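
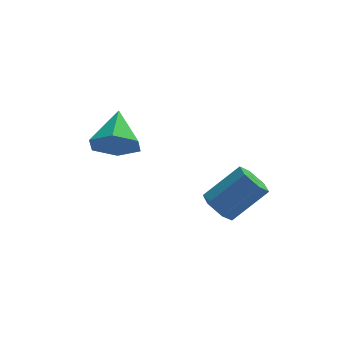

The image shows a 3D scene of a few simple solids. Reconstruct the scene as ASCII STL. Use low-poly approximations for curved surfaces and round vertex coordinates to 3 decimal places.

solid 
facet normal -0.737 -0.127 -0.663
outer loop
vertex 0.741 -2.212 -4.045
vertex 0.317 -2.528 -3.513
vertex 0.289 -1.787 -3.624
endloop
endfacet
facet normal 0.304 0.814 -0.495
outer loop
vertex 0.741 -2.212 -4.045
vertex 0.289 -1.787 -3.624
vertex 2.106 -1.976 -2.819
endloop
endfacet
facet normal 0.304 0.814 -0.495
outer loop
vertex 2.106 -1.976 -2.819
vertex 0.289 -1.787 -3.624
vertex 1.654 -1.551 -2.398
endloop
endfacet
facet normal 0.738 0.128 0.663
outer loop
vertex 2.106 -1.976 -2.819
vertex 1.654 -1.551 -2.398
vertex 1.683 -2.292 -2.287
endloop
endfacet
facet normal -0.738 -0.127 -0.662
outer loop
vertex 0.289 -1.787 -3.624
vertex 0.317 -2.528 -3.513
vertex -0.134 -2.103 -3.092
endloop
endfacet
facet normal -0.370 0.898 0.239
outer loop
vertex 0.289 -1.787 -3.624
vertex -0.134 -2.103 -3.092
vertex 1.654 -1.551 -2.398
endloop
endfacet
facet normal -0.370 0.898 0.239
outer loop
vertex 1.654 -1.551 -2.398
vertex -0.134 -2.103 -3.092
vertex 1.231 -1.867 -1.866
endloop
endfacet
facet normal 0.738 0.128 0.663
outer loop
vertex 1.654 -1.551 -2.398
vertex 1.231 -1.867 -1.866
vertex 1.683 -2.292 -2.287
endloop
endfacet
facet normal -0.738 -0.127 -0.662
outer loop
vertex -0.134 -2.103 -3.092
vertex 0.317 -2.528 -3.513
vertex -0.106 -2.844 -2.981
endloop
endfacet
facet normal -0.674 0.084 0.734
outer loop
vertex -0.134 -2.103 -3.092
vertex -0.106 -2.844 -2.981
vertex 1.231 -1.867 -1.866
endloop
endfacet
facet normal -0.674 0.084 0.734
outer loop
vertex 1.231 -1.867 -1.866
vertex -0.106 -2.844 -2.981
vertex 1.259 -2.608 -1.755
endloop
endfacet
facet normal 0.737 0.127 0.663
outer loop
vertex 1.231 -1.867 -1.866
vertex 1.259 -2.608 -1.755
vertex 1.683 -2.292 -2.287
endloop
endfacet
facet normal -0.738 -0.128 -0.663
outer loop
vertex -0.106 -2.844 -2.981
vertex 0.317 -2.528 -3.513
vertex 0.346 -3.269 -3.402
endloop
endfacet
facet normal -0.304 -0.814 0.495
outer loop
vertex -0.106 -2.844 -2.981
vertex 0.346 -3.269 -3.402
vertex 1.259 -2.608 -1.755
endloop
endfacet
facet normal -0.304 -0.814 0.495
outer loop
vertex 1.259 -2.608 -1.755
vertex 0.346 -3.269 -3.402
vertex 1.711 -3.033 -2.176
endloop
endfacet
facet normal 0.737 0.127 0.663
outer loop
vertex 1.259 -2.608 -1.755
vertex 1.711 -3.033 -2.176
vertex 1.683 -2.292 -2.287
endloop
endfacet
facet normal -0.738 -0.128 -0.663
outer loop
vertex 0.346 -3.269 -3.402
vertex 0.317 -2.528 -3.513
vertex 0.769 -2.953 -3.934
endloop
endfacet
facet normal 0.370 -0.898 -0.239
outer loop
vertex 0.346 -3.269 -3.402
vertex 0.769 -2.953 -3.934
vertex 1.711 -3.033 -2.176
endloop
endfacet
facet normal 0.370 -0.898 -0.239
outer loop
vertex 1.711 -3.033 -2.176
vertex 0.769 -2.953 -3.934
vertex 2.134 -2.717 -2.708
endloop
endfacet
facet normal 0.738 0.127 0.662
outer loop
vertex 1.711 -3.033 -2.176
vertex 2.134 -2.717 -2.708
vertex 1.683 -2.292 -2.287
endloop
endfacet
facet normal -0.737 -0.127 -0.663
outer loop
vertex 0.769 -2.953 -3.934
vertex 0.317 -2.528 -3.513
vertex 0.741 -2.212 -4.045
endloop
endfacet
facet normal 0.674 -0.084 -0.734
outer loop
vertex 0.769 -2.953 -3.934
vertex 0.741 -2.212 -4.045
vertex 2.134 -2.717 -2.708
endloop
endfacet
facet normal 0.674 -0.084 -0.734
outer loop
vertex 2.134 -2.717 -2.708
vertex 0.741 -2.212 -4.045
vertex 2.106 -1.976 -2.819
endloop
endfacet
facet normal 0.738 0.127 0.662
outer loop
vertex 2.134 -2.717 -2.708
vertex 2.106 -1.976 -2.819
vertex 1.683 -2.292 -2.287
endloop
endfacet
facet normal -0.195 -0.856 -0.478
outer loop
vertex -2.055 0.196 -2.138
vertex -2.993 0.172 -1.713
vertex -2.848 0.644 -2.617
endloop
endfacet
facet normal 0.630 0.633 -0.450
outer loop
vertex -2.055 0.196 -2.138
vertex -2.848 0.644 -2.617
vertex -2.647 1.688 -0.867
endloop
endfacet
facet normal -0.195 -0.856 -0.478
outer loop
vertex -2.848 0.644 -2.617
vertex -2.993 0.172 -1.713
vertex -3.786 0.621 -2.193
endloop
endfacet
facet normal -0.237 0.846 -0.478
outer loop
vertex -2.848 0.644 -2.617
vertex -3.786 0.621 -2.193
vertex -2.647 1.688 -0.867
endloop
endfacet
facet normal -0.195 -0.856 -0.478
outer loop
vertex -3.786 0.621 -2.193
vertex -2.993 0.172 -1.713
vertex -3.931 0.149 -1.289
endloop
endfacet
facet normal -0.779 0.598 0.188
outer loop
vertex -3.786 0.621 -2.193
vertex -3.931 0.149 -1.289
vertex -2.647 1.688 -0.867
endloop
endfacet
facet normal -0.195 -0.856 -0.478
outer loop
vertex -3.931 0.149 -1.289
vertex -2.993 0.172 -1.713
vertex -3.137 -0.3 -0.809
endloop
endfacet
facet normal -0.454 0.138 0.880
outer loop
vertex -3.931 0.149 -1.289
vertex -3.137 -0.3 -0.809
vertex -2.647 1.688 -0.867
endloop
endfacet
facet normal -0.195 -0.856 -0.478
outer loop
vertex -3.137 -0.3 -0.809
vertex -2.993 0.172 -1.713
vertex -2.199 -0.276 -1.234
endloop
endfacet
facet normal 0.413 -0.075 0.908
outer loop
vertex -3.137 -0.3 -0.809
vertex -2.199 -0.276 -1.234
vertex -2.647 1.688 -0.867
endloop
endfacet
facet normal -0.195 -0.856 -0.478
outer loop
vertex -2.199 -0.276 -1.234
vertex -2.993 0.172 -1.713
vertex -2.055 0.196 -2.138
endloop
endfacet
facet normal 0.955 0.173 0.242
outer loop
vertex -2.199 -0.276 -1.234
vertex -2.055 0.196 -2.138
vertex -2.647 1.688 -0.867
endloop
endfacet

endsolid


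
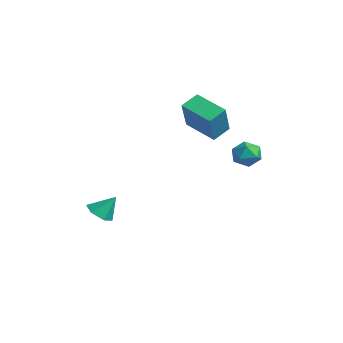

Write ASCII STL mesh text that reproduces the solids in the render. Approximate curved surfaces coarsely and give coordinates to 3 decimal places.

solid 
facet normal -0.237 -0.564 -0.791
outer loop
vertex -1.19 -2.426 -4.411
vertex -1.564 -2.972 -3.91
vertex -1.996 -2.34 -4.231
endloop
endfacet
facet normal 0.073 0.987 -0.145
outer loop
vertex -1.19 -2.426 -4.411
vertex -1.996 -2.34 -4.231
vertex -1.236 -2.188 -2.81
endloop
endfacet
facet normal -0.237 -0.564 -0.791
outer loop
vertex -1.996 -2.34 -4.231
vertex -1.564 -2.972 -3.91
vertex -2.37 -2.886 -3.73
endloop
endfacet
facet normal -0.656 0.702 0.276
outer loop
vertex -1.996 -2.34 -4.231
vertex -2.37 -2.886 -3.73
vertex -1.236 -2.188 -2.81
endloop
endfacet
facet normal -0.237 -0.564 -0.791
outer loop
vertex -2.37 -2.886 -3.73
vertex -1.564 -2.972 -3.91
vertex -1.939 -3.518 -3.409
endloop
endfacet
facet normal -0.620 -0.025 0.784
outer loop
vertex -2.37 -2.886 -3.73
vertex -1.939 -3.518 -3.409
vertex -1.236 -2.188 -2.81
endloop
endfacet
facet normal -0.236 -0.564 -0.791
outer loop
vertex -1.939 -3.518 -3.409
vertex -1.564 -2.972 -3.91
vertex -1.133 -3.604 -3.588
endloop
endfacet
facet normal 0.144 -0.469 0.872
outer loop
vertex -1.939 -3.518 -3.409
vertex -1.133 -3.604 -3.588
vertex -1.236 -2.188 -2.81
endloop
endfacet
facet normal -0.236 -0.564 -0.791
outer loop
vertex -1.133 -3.604 -3.588
vertex -1.564 -2.972 -3.91
vertex -0.759 -3.058 -4.089
endloop
endfacet
facet normal 0.873 -0.184 0.451
outer loop
vertex -1.133 -3.604 -3.588
vertex -0.759 -3.058 -4.089
vertex -1.236 -2.188 -2.81
endloop
endfacet
facet normal -0.236 -0.564 -0.791
outer loop
vertex -0.759 -3.058 -4.089
vertex -1.564 -2.972 -3.91
vertex -1.19 -2.426 -4.411
endloop
endfacet
facet normal 0.838 0.543 -0.057
outer loop
vertex -0.759 -3.058 -4.089
vertex -1.19 -2.426 -4.411
vertex -1.236 -2.188 -2.81
endloop
endfacet
facet normal -0.884 0.311 0.349
outer loop
vertex 2.354 2.72 0.823
vertex 2.725 2.954 1.553
vertex 2.665 3.508 0.908
endloop
endfacet
facet normal -0.854 0.376 -0.361
outer loop
vertex 2.354 2.72 0.823
vertex 2.665 3.508 0.908
vertex 2.783 3.079 0.182
endloop
endfacet
facet normal -0.724 -0.270 -0.635
outer loop
vertex 2.354 2.72 0.823
vertex 2.783 3.079 0.182
vertex 2.916 2.261 0.378
endloop
endfacet
facet normal -0.674 -0.733 -0.095
outer loop
vertex 2.354 2.72 0.823
vertex 2.916 2.261 0.378
vertex 2.88 2.184 1.225
endloop
endfacet
facet normal -0.773 -0.374 0.513
outer loop
vertex 2.354 2.72 0.823
vertex 2.88 2.184 1.225
vertex 2.725 2.954 1.553
endloop
endfacet
facet normal -0.301 0.799 -0.521
outer loop
vertex 2.783 3.079 0.182
vertex 2.665 3.508 0.908
vertex 3.42 3.536 0.515
endloop
endfacet
facet normal -0.350 0.694 0.629
outer loop
vertex 2.665 3.508 0.908
vertex 2.725 2.954 1.553
vertex 3.384 3.459 1.362
endloop
endfacet
facet normal -0.170 -0.415 0.894
outer loop
vertex 2.725 2.954 1.553
vertex 2.88 2.184 1.225
vertex 3.517 2.641 1.558
endloop
endfacet
facet normal -0.010 -0.996 -0.091
outer loop
vertex 2.88 2.184 1.225
vertex 2.916 2.261 0.378
vertex 3.635 2.212 0.832
endloop
endfacet
facet normal -0.091 -0.246 -0.965
outer loop
vertex 2.916 2.261 0.378
vertex 2.783 3.079 0.182
vertex 3.575 2.766 0.187
endloop
endfacet
facet normal 0.674 0.733 0.095
outer loop
vertex 3.946 3.0 0.917
vertex 3.42 3.536 0.515
vertex 3.384 3.459 1.362
endloop
endfacet
facet normal 0.724 0.270 0.635
outer loop
vertex 3.946 3.0 0.917
vertex 3.384 3.459 1.362
vertex 3.517 2.641 1.558
endloop
endfacet
facet normal 0.854 -0.376 0.361
outer loop
vertex 3.946 3.0 0.917
vertex 3.517 2.641 1.558
vertex 3.635 2.212 0.832
endloop
endfacet
facet normal 0.884 -0.311 -0.349
outer loop
vertex 3.946 3.0 0.917
vertex 3.635 2.212 0.832
vertex 3.575 2.766 0.187
endloop
endfacet
facet normal 0.773 0.374 -0.513
outer loop
vertex 3.946 3.0 0.917
vertex 3.575 2.766 0.187
vertex 3.42 3.536 0.515
endloop
endfacet
facet normal 0.010 0.996 0.091
outer loop
vertex 3.384 3.459 1.362
vertex 3.42 3.536 0.515
vertex 2.665 3.508 0.908
endloop
endfacet
facet normal 0.091 0.246 0.965
outer loop
vertex 3.517 2.641 1.558
vertex 3.384 3.459 1.362
vertex 2.725 2.954 1.553
endloop
endfacet
facet normal 0.301 -0.799 0.521
outer loop
vertex 3.635 2.212 0.832
vertex 3.517 2.641 1.558
vertex 2.88 2.184 1.225
endloop
endfacet
facet normal 0.350 -0.694 -0.629
outer loop
vertex 3.575 2.766 0.187
vertex 3.635 2.212 0.832
vertex 2.916 2.261 0.378
endloop
endfacet
facet normal 0.170 0.415 -0.894
outer loop
vertex 3.42 3.536 0.515
vertex 3.575 2.766 0.187
vertex 2.783 3.079 0.182
endloop
endfacet
facet normal -0.456 0.350 -0.819
outer loop
vertex -4.07 4.05 1.068
vertex -2.331 4.791 0.417
vertex -3.847 3.035 0.51
endloop
endfacet
facet normal -0.870 -0.370 0.326
outer loop
vertex -2.849 2.269 2.303
vertex -4.07 4.05 1.068
vertex -3.847 3.035 0.51
endloop
endfacet
facet normal -0.455 0.350 -0.819
outer loop
vertex -3.847 3.035 0.51
vertex -2.331 4.791 0.417
vertex -2.107 3.776 -0.141
endloop
endfacet
facet normal 0.189 -0.860 -0.473
outer loop
vertex -2.107 3.776 -0.141
vertex -2.849 2.269 2.303
vertex -3.847 3.035 0.51
endloop
endfacet
facet normal -0.190 0.860 0.473
outer loop
vertex -4.07 4.05 1.068
vertex -1.333 4.025 2.21
vertex -2.331 4.791 0.417
endloop
endfacet
facet normal -0.870 -0.371 0.325
outer loop
vertex -3.073 3.284 2.861
vertex -4.07 4.05 1.068
vertex -2.849 2.269 2.303
endloop
endfacet
facet normal -0.189 0.860 0.473
outer loop
vertex -3.073 3.284 2.861
vertex -1.333 4.025 2.21
vertex -4.07 4.05 1.068
endloop
endfacet
facet normal 0.870 0.371 -0.326
outer loop
vertex -2.331 4.791 0.417
vertex -1.333 4.025 2.21
vertex -2.107 3.776 -0.141
endloop
endfacet
facet normal 0.190 -0.860 -0.473
outer loop
vertex -1.11 3.01 1.652
vertex -2.849 2.269 2.303
vertex -2.107 3.776 -0.141
endloop
endfacet
facet normal 0.870 0.370 -0.326
outer loop
vertex -2.107 3.776 -0.141
vertex -1.333 4.025 2.21
vertex -1.11 3.01 1.652
endloop
endfacet
facet normal 0.455 -0.350 0.819
outer loop
vertex -1.11 3.01 1.652
vertex -3.073 3.284 2.861
vertex -2.849 2.269 2.303
endloop
endfacet
facet normal 0.455 -0.350 0.819
outer loop
vertex -1.333 4.025 2.21
vertex -3.073 3.284 2.861
vertex -1.11 3.01 1.652
endloop
endfacet

endsolid


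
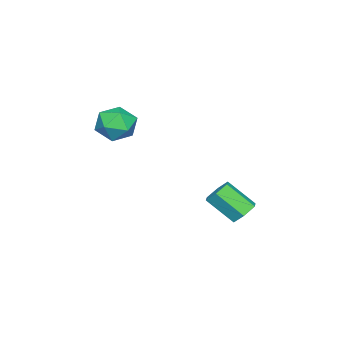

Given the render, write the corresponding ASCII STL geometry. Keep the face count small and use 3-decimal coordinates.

solid 
facet normal -0.108 0.739 -0.666
outer loop
vertex -0.248 4.51 -3.081
vertex -1.042 4.168 -3.332
vertex -1.003 4.773 -2.667
endloop
endfacet
facet normal 0.534 0.608 0.588
outer loop
vertex -0.248 4.51 -3.081
vertex -1.003 4.773 -2.667
vertex -0.024 2.974 -1.697
endloop
endfacet
facet normal 0.534 0.608 0.588
outer loop
vertex -0.024 2.974 -1.697
vertex -1.003 4.773 -2.667
vertex -0.779 3.237 -1.283
endloop
endfacet
facet normal 0.108 -0.739 0.666
outer loop
vertex -0.024 2.974 -1.697
vertex -0.779 3.237 -1.283
vertex -0.818 2.632 -1.948
endloop
endfacet
facet normal -0.108 0.739 -0.666
outer loop
vertex -1.003 4.773 -2.667
vertex -1.042 4.168 -3.332
vertex -1.797 4.431 -2.918
endloop
endfacet
facet normal -0.459 0.557 0.692
outer loop
vertex -1.003 4.773 -2.667
vertex -1.797 4.431 -2.918
vertex -0.779 3.237 -1.283
endloop
endfacet
facet normal -0.459 0.557 0.692
outer loop
vertex -0.779 3.237 -1.283
vertex -1.797 4.431 -2.918
vertex -1.573 2.895 -1.534
endloop
endfacet
facet normal 0.108 -0.739 0.666
outer loop
vertex -0.779 3.237 -1.283
vertex -1.573 2.895 -1.534
vertex -0.818 2.632 -1.948
endloop
endfacet
facet normal -0.108 0.739 -0.666
outer loop
vertex -1.797 4.431 -2.918
vertex -1.042 4.168 -3.332
vertex -1.836 3.826 -3.583
endloop
endfacet
facet normal -0.993 -0.051 0.104
outer loop
vertex -1.797 4.431 -2.918
vertex -1.836 3.826 -3.583
vertex -1.573 2.895 -1.534
endloop
endfacet
facet normal -0.993 -0.051 0.104
outer loop
vertex -1.573 2.895 -1.534
vertex -1.836 3.826 -3.583
vertex -1.612 2.29 -2.199
endloop
endfacet
facet normal 0.108 -0.739 0.666
outer loop
vertex -1.573 2.895 -1.534
vertex -1.612 2.29 -2.199
vertex -0.818 2.632 -1.948
endloop
endfacet
facet normal -0.108 0.739 -0.666
outer loop
vertex -1.836 3.826 -3.583
vertex -1.042 4.168 -3.332
vertex -1.081 3.563 -3.997
endloop
endfacet
facet normal -0.534 -0.608 -0.588
outer loop
vertex -1.836 3.826 -3.583
vertex -1.081 3.563 -3.997
vertex -1.612 2.29 -2.199
endloop
endfacet
facet normal -0.534 -0.608 -0.588
outer loop
vertex -1.612 2.29 -2.199
vertex -1.081 3.563 -3.997
vertex -0.857 2.027 -2.613
endloop
endfacet
facet normal 0.108 -0.739 0.666
outer loop
vertex -1.612 2.29 -2.199
vertex -0.857 2.027 -2.613
vertex -0.818 2.632 -1.948
endloop
endfacet
facet normal -0.108 0.739 -0.666
outer loop
vertex -1.081 3.563 -3.997
vertex -1.042 4.168 -3.332
vertex -0.287 3.905 -3.746
endloop
endfacet
facet normal 0.459 -0.557 -0.692
outer loop
vertex -1.081 3.563 -3.997
vertex -0.287 3.905 -3.746
vertex -0.857 2.027 -2.613
endloop
endfacet
facet normal 0.459 -0.557 -0.692
outer loop
vertex -0.857 2.027 -2.613
vertex -0.287 3.905 -3.746
vertex -0.063 2.369 -2.362
endloop
endfacet
facet normal 0.108 -0.739 0.666
outer loop
vertex -0.857 2.027 -2.613
vertex -0.063 2.369 -2.362
vertex -0.818 2.632 -1.948
endloop
endfacet
facet normal -0.108 0.739 -0.666
outer loop
vertex -0.287 3.905 -3.746
vertex -1.042 4.168 -3.332
vertex -0.248 4.51 -3.081
endloop
endfacet
facet normal 0.993 0.051 -0.104
outer loop
vertex -0.287 3.905 -3.746
vertex -0.248 4.51 -3.081
vertex -0.063 2.369 -2.362
endloop
endfacet
facet normal 0.993 0.051 -0.104
outer loop
vertex -0.063 2.369 -2.362
vertex -0.248 4.51 -3.081
vertex -0.024 2.974 -1.697
endloop
endfacet
facet normal 0.108 -0.739 0.666
outer loop
vertex -0.063 2.369 -2.362
vertex -0.024 2.974 -1.697
vertex -0.818 2.632 -1.948
endloop
endfacet
facet normal -0.748 0.620 -0.237
outer loop
vertex 2.455 -0.594 2.876
vertex 1.656 -1.343 3.436
vertex 2.203 -0.442 4.07
endloop
endfacet
facet normal -0.136 0.979 -0.153
outer loop
vertex 2.455 -0.594 2.876
vertex 2.203 -0.442 4.07
vertex 3.362 -0.344 3.668
endloop
endfacet
facet normal 0.339 0.713 -0.614
outer loop
vertex 2.455 -0.594 2.876
vertex 3.362 -0.344 3.668
vertex 3.53 -1.184 2.785
endloop
endfacet
facet normal 0.022 0.191 -0.981
outer loop
vertex 2.455 -0.594 2.876
vertex 3.53 -1.184 2.785
vertex 2.476 -1.801 2.642
endloop
endfacet
facet normal -0.650 0.134 -0.748
outer loop
vertex 2.455 -0.594 2.876
vertex 2.476 -1.801 2.642
vertex 1.656 -1.343 3.436
endloop
endfacet
facet normal 0.104 0.855 0.508
outer loop
vertex 3.362 -0.344 3.668
vertex 2.203 -0.442 4.07
vertex 3.124 -0.939 4.718
endloop
endfacet
facet normal -0.886 0.275 0.373
outer loop
vertex 2.203 -0.442 4.07
vertex 1.656 -1.343 3.436
vertex 2.07 -1.556 4.575
endloop
endfacet
facet normal -0.728 -0.513 -0.456
outer loop
vertex 1.656 -1.343 3.436
vertex 2.476 -1.801 2.642
vertex 2.238 -2.396 3.692
endloop
endfacet
facet normal 0.359 -0.421 -0.833
outer loop
vertex 2.476 -1.801 2.642
vertex 3.53 -1.184 2.785
vertex 3.397 -2.298 3.29
endloop
endfacet
facet normal 0.873 0.425 -0.238
outer loop
vertex 3.53 -1.184 2.785
vertex 3.362 -0.344 3.668
vertex 3.944 -1.397 3.924
endloop
endfacet
facet normal -0.022 -0.191 0.981
outer loop
vertex 3.145 -2.146 4.484
vertex 3.124 -0.939 4.718
vertex 2.07 -1.556 4.575
endloop
endfacet
facet normal -0.339 -0.713 0.614
outer loop
vertex 3.145 -2.146 4.484
vertex 2.07 -1.556 4.575
vertex 2.238 -2.396 3.692
endloop
endfacet
facet normal 0.136 -0.979 0.153
outer loop
vertex 3.145 -2.146 4.484
vertex 2.238 -2.396 3.692
vertex 3.397 -2.298 3.29
endloop
endfacet
facet normal 0.748 -0.620 0.237
outer loop
vertex 3.145 -2.146 4.484
vertex 3.397 -2.298 3.29
vertex 3.944 -1.397 3.924
endloop
endfacet
facet normal 0.650 -0.134 0.748
outer loop
vertex 3.145 -2.146 4.484
vertex 3.944 -1.397 3.924
vertex 3.124 -0.939 4.718
endloop
endfacet
facet normal -0.359 0.421 0.833
outer loop
vertex 2.07 -1.556 4.575
vertex 3.124 -0.939 4.718
vertex 2.203 -0.442 4.07
endloop
endfacet
facet normal -0.873 -0.425 0.238
outer loop
vertex 2.238 -2.396 3.692
vertex 2.07 -1.556 4.575
vertex 1.656 -1.343 3.436
endloop
endfacet
facet normal -0.104 -0.855 -0.508
outer loop
vertex 3.397 -2.298 3.29
vertex 2.238 -2.396 3.692
vertex 2.476 -1.801 2.642
endloop
endfacet
facet normal 0.886 -0.275 -0.373
outer loop
vertex 3.944 -1.397 3.924
vertex 3.397 -2.298 3.29
vertex 3.53 -1.184 2.785
endloop
endfacet
facet normal 0.728 0.513 0.456
outer loop
vertex 3.124 -0.939 4.718
vertex 3.944 -1.397 3.924
vertex 3.362 -0.344 3.668
endloop
endfacet

endsolid


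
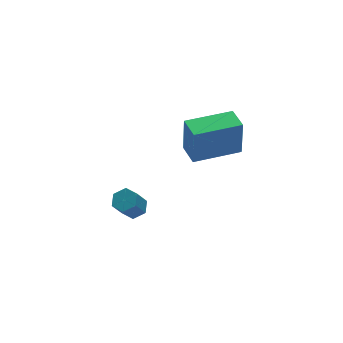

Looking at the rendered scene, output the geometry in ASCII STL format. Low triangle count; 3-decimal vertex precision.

solid 
facet normal -0.994 0.105 0.012
outer loop
vertex -0.443 2.62 1.19
vertex -0.339 3.604 1.203
vertex -0.46 2.642 -0.42
endloop
endfacet
facet normal -0.106 -0.994 -0.012
outer loop
vertex 1.479 2.436 -0.443
vertex -0.443 2.62 1.19
vertex -0.46 2.642 -0.42
endloop
endfacet
facet normal -0.994 0.105 0.012
outer loop
vertex -0.46 2.642 -0.42
vertex -0.339 3.604 1.203
vertex -0.356 3.627 -0.407
endloop
endfacet
facet normal -0.010 0.014 -1.000
outer loop
vertex -0.356 3.627 -0.407
vertex 1.479 2.436 -0.443
vertex -0.46 2.642 -0.42
endloop
endfacet
facet normal 0.010 -0.014 1.000
outer loop
vertex -0.443 2.62 1.19
vertex 1.6 3.398 1.18
vertex -0.339 3.604 1.203
endloop
endfacet
facet normal -0.106 -0.994 -0.013
outer loop
vertex 1.496 2.413 1.167
vertex -0.443 2.62 1.19
vertex 1.479 2.436 -0.443
endloop
endfacet
facet normal 0.010 -0.014 1.000
outer loop
vertex 1.496 2.413 1.167
vertex 1.6 3.398 1.18
vertex -0.443 2.62 1.19
endloop
endfacet
facet normal 0.106 0.994 0.013
outer loop
vertex -0.339 3.604 1.203
vertex 1.6 3.398 1.18
vertex -0.356 3.627 -0.407
endloop
endfacet
facet normal -0.010 0.014 -1.000
outer loop
vertex 1.583 3.42 -0.43
vertex 1.479 2.436 -0.443
vertex -0.356 3.627 -0.407
endloop
endfacet
facet normal 0.106 0.994 0.012
outer loop
vertex -0.356 3.627 -0.407
vertex 1.6 3.398 1.18
vertex 1.583 3.42 -0.43
endloop
endfacet
facet normal 0.994 -0.105 -0.012
outer loop
vertex 1.583 3.42 -0.43
vertex 1.496 2.413 1.167
vertex 1.479 2.436 -0.443
endloop
endfacet
facet normal 0.994 -0.105 -0.012
outer loop
vertex 1.6 3.398 1.18
vertex 1.496 2.413 1.167
vertex 1.583 3.42 -0.43
endloop
endfacet
facet normal 0.485 0.247 -0.839
outer loop
vertex -3.094 1.146 -0.341
vertex -3.548 1.239 -0.576
vertex -3.303 1.621 -0.322
endloop
endfacet
facet normal 0.776 0.320 0.544
outer loop
vertex -3.094 1.146 -0.341
vertex -3.303 1.621 -0.322
vertex -3.598 0.887 0.531
endloop
endfacet
facet normal 0.776 0.320 0.543
outer loop
vertex -3.598 0.887 0.531
vertex -3.303 1.621 -0.322
vertex -3.808 1.363 0.551
endloop
endfacet
facet normal -0.485 -0.249 0.838
outer loop
vertex -3.598 0.887 0.531
vertex -3.808 1.363 0.551
vertex -4.052 0.981 0.296
endloop
endfacet
facet normal 0.484 0.247 -0.839
outer loop
vertex -3.303 1.621 -0.322
vertex -3.548 1.239 -0.576
vertex -3.758 1.715 -0.557
endloop
endfacet
facet normal 0.040 0.952 0.304
outer loop
vertex -3.303 1.621 -0.322
vertex -3.758 1.715 -0.557
vertex -3.808 1.363 0.551
endloop
endfacet
facet normal 0.038 0.952 0.304
outer loop
vertex -3.808 1.363 0.551
vertex -3.758 1.715 -0.557
vertex -4.262 1.456 0.316
endloop
endfacet
facet normal -0.485 -0.250 0.838
outer loop
vertex -3.808 1.363 0.551
vertex -4.262 1.456 0.316
vertex -4.052 0.981 0.296
endloop
endfacet
facet normal 0.485 0.248 -0.839
outer loop
vertex -3.758 1.715 -0.557
vertex -3.548 1.239 -0.576
vertex -4.002 1.333 -0.811
endloop
endfacet
facet normal -0.738 0.631 -0.239
outer loop
vertex -3.758 1.715 -0.557
vertex -4.002 1.333 -0.811
vertex -4.262 1.456 0.316
endloop
endfacet
facet normal -0.738 0.631 -0.239
outer loop
vertex -4.262 1.456 0.316
vertex -4.002 1.333 -0.811
vertex -4.506 1.074 0.061
endloop
endfacet
facet normal -0.485 -0.250 0.838
outer loop
vertex -4.262 1.456 0.316
vertex -4.506 1.074 0.061
vertex -4.052 0.981 0.296
endloop
endfacet
facet normal 0.485 0.249 -0.838
outer loop
vertex -4.002 1.333 -0.811
vertex -3.548 1.239 -0.576
vertex -3.792 0.857 -0.831
endloop
endfacet
facet normal -0.776 -0.320 -0.544
outer loop
vertex -4.002 1.333 -0.811
vertex -3.792 0.857 -0.831
vertex -4.506 1.074 0.061
endloop
endfacet
facet normal -0.776 -0.320 -0.543
outer loop
vertex -4.506 1.074 0.061
vertex -3.792 0.857 -0.831
vertex -4.297 0.599 0.042
endloop
endfacet
facet normal -0.485 -0.247 0.839
outer loop
vertex -4.506 1.074 0.061
vertex -4.297 0.599 0.042
vertex -4.052 0.981 0.296
endloop
endfacet
facet normal 0.485 0.250 -0.838
outer loop
vertex -3.792 0.857 -0.831
vertex -3.548 1.239 -0.576
vertex -3.338 0.764 -0.596
endloop
endfacet
facet normal -0.038 -0.952 -0.303
outer loop
vertex -3.792 0.857 -0.831
vertex -3.338 0.764 -0.596
vertex -4.297 0.599 0.042
endloop
endfacet
facet normal -0.039 -0.952 -0.305
outer loop
vertex -4.297 0.599 0.042
vertex -3.338 0.764 -0.596
vertex -3.842 0.505 0.277
endloop
endfacet
facet normal -0.484 -0.247 0.839
outer loop
vertex -4.297 0.599 0.042
vertex -3.842 0.505 0.277
vertex -4.052 0.981 0.296
endloop
endfacet
facet normal 0.485 0.250 -0.838
outer loop
vertex -3.338 0.764 -0.596
vertex -3.548 1.239 -0.576
vertex -3.094 1.146 -0.341
endloop
endfacet
facet normal 0.738 -0.631 0.239
outer loop
vertex -3.338 0.764 -0.596
vertex -3.094 1.146 -0.341
vertex -3.842 0.505 0.277
endloop
endfacet
facet normal 0.738 -0.631 0.239
outer loop
vertex -3.842 0.505 0.277
vertex -3.094 1.146 -0.341
vertex -3.598 0.887 0.531
endloop
endfacet
facet normal -0.485 -0.248 0.839
outer loop
vertex -3.842 0.505 0.277
vertex -3.598 0.887 0.531
vertex -4.052 0.981 0.296
endloop
endfacet

endsolid


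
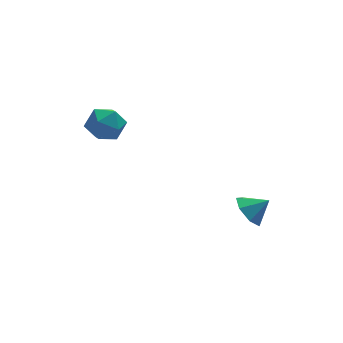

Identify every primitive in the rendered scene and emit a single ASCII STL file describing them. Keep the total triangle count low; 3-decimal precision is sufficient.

solid 
facet normal -0.772 0.155 -0.617
outer loop
vertex 2.703 -0.738 -2.282
vertex 2.277 -1.417 -1.92
vertex 2.259 -0.569 -1.684
endloop
endfacet
facet normal 0.667 0.681 0.302
outer loop
vertex 2.703 -0.738 -2.282
vertex 2.259 -0.569 -1.684
vertex 3.103 -1.583 -1.26
endloop
endfacet
facet normal -0.772 0.155 -0.616
outer loop
vertex 2.259 -0.569 -1.684
vertex 2.277 -1.417 -1.92
vertex 1.829 -1.039 -1.263
endloop
endfacet
facet normal 0.224 0.529 0.819
outer loop
vertex 2.259 -0.569 -1.684
vertex 1.829 -1.039 -1.263
vertex 3.103 -1.583 -1.26
endloop
endfacet
facet normal -0.772 0.156 -0.616
outer loop
vertex 1.829 -1.039 -1.263
vertex 2.277 -1.417 -1.92
vertex 1.736 -1.794 -1.337
endloop
endfacet
facet normal -0.042 -0.092 0.995
outer loop
vertex 1.829 -1.039 -1.263
vertex 1.736 -1.794 -1.337
vertex 3.103 -1.583 -1.26
endloop
endfacet
facet normal -0.772 0.154 -0.617
outer loop
vertex 1.736 -1.794 -1.337
vertex 2.277 -1.417 -1.92
vertex 2.051 -2.265 -1.849
endloop
endfacet
facet normal 0.071 -0.712 0.699
outer loop
vertex 1.736 -1.794 -1.337
vertex 2.051 -2.265 -1.849
vertex 3.103 -1.583 -1.26
endloop
endfacet
facet normal -0.773 0.155 -0.615
outer loop
vertex 2.051 -2.265 -1.849
vertex 2.277 -1.417 -1.92
vertex 2.535 -2.097 -2.415
endloop
endfacet
facet normal 0.477 -0.866 0.151
outer loop
vertex 2.051 -2.265 -1.849
vertex 2.535 -2.097 -2.415
vertex 3.103 -1.583 -1.26
endloop
endfacet
facet normal -0.772 0.156 -0.616
outer loop
vertex 2.535 -2.097 -2.415
vertex 2.277 -1.417 -1.92
vertex 2.826 -1.418 -2.608
endloop
endfacet
facet normal 0.868 -0.438 -0.232
outer loop
vertex 2.535 -2.097 -2.415
vertex 2.826 -1.418 -2.608
vertex 3.103 -1.583 -1.26
endloop
endfacet
facet normal -0.772 0.156 -0.616
outer loop
vertex 2.826 -1.418 -2.608
vertex 2.277 -1.417 -1.92
vertex 2.703 -0.738 -2.282
endloop
endfacet
facet normal 0.954 0.252 -0.165
outer loop
vertex 2.826 -1.418 -2.608
vertex 2.703 -0.738 -2.282
vertex 3.103 -1.583 -1.26
endloop
endfacet
facet normal -0.789 -0.020 0.614
outer loop
vertex -3.918 2.124 2.153
vertex -3.435 1.541 2.754
vertex -3.376 2.501 2.861
endloop
endfacet
facet normal -0.758 0.598 0.261
outer loop
vertex -3.918 2.124 2.153
vertex -3.376 2.501 2.861
vertex -3.366 2.899 1.979
endloop
endfacet
facet normal -0.776 0.454 -0.438
outer loop
vertex -3.918 2.124 2.153
vertex -3.366 2.899 1.979
vertex -3.417 2.185 1.328
endloop
endfacet
facet normal -0.819 -0.253 -0.516
outer loop
vertex -3.918 2.124 2.153
vertex -3.417 2.185 1.328
vertex -3.46 1.346 1.807
endloop
endfacet
facet normal -0.827 -0.546 0.134
outer loop
vertex -3.918 2.124 2.153
vertex -3.46 1.346 1.807
vertex -3.435 1.541 2.754
endloop
endfacet
facet normal -0.128 0.905 0.407
outer loop
vertex -3.366 2.899 1.979
vertex -3.376 2.501 2.861
vertex -2.54 2.794 2.473
endloop
endfacet
facet normal -0.180 -0.098 0.979
outer loop
vertex -3.376 2.501 2.861
vertex -3.435 1.541 2.754
vertex -2.583 1.955 2.952
endloop
endfacet
facet normal -0.241 -0.949 0.202
outer loop
vertex -3.435 1.541 2.754
vertex -3.46 1.346 1.807
vertex -2.634 1.241 2.301
endloop
endfacet
facet normal -0.229 -0.474 -0.850
outer loop
vertex -3.46 1.346 1.807
vertex -3.417 2.185 1.328
vertex -2.624 1.639 1.419
endloop
endfacet
facet normal -0.158 0.671 -0.724
outer loop
vertex -3.417 2.185 1.328
vertex -3.366 2.899 1.979
vertex -2.565 2.599 1.526
endloop
endfacet
facet normal 0.819 0.253 0.516
outer loop
vertex -2.082 2.016 2.127
vertex -2.54 2.794 2.473
vertex -2.583 1.955 2.952
endloop
endfacet
facet normal 0.776 -0.454 0.438
outer loop
vertex -2.082 2.016 2.127
vertex -2.583 1.955 2.952
vertex -2.634 1.241 2.301
endloop
endfacet
facet normal 0.758 -0.598 -0.261
outer loop
vertex -2.082 2.016 2.127
vertex -2.634 1.241 2.301
vertex -2.624 1.639 1.419
endloop
endfacet
facet normal 0.789 0.020 -0.614
outer loop
vertex -2.082 2.016 2.127
vertex -2.624 1.639 1.419
vertex -2.565 2.599 1.526
endloop
endfacet
facet normal 0.827 0.546 -0.134
outer loop
vertex -2.082 2.016 2.127
vertex -2.565 2.599 1.526
vertex -2.54 2.794 2.473
endloop
endfacet
facet normal 0.229 0.474 0.850
outer loop
vertex -2.583 1.955 2.952
vertex -2.54 2.794 2.473
vertex -3.376 2.501 2.861
endloop
endfacet
facet normal 0.158 -0.671 0.724
outer loop
vertex -2.634 1.241 2.301
vertex -2.583 1.955 2.952
vertex -3.435 1.541 2.754
endloop
endfacet
facet normal 0.128 -0.905 -0.407
outer loop
vertex -2.624 1.639 1.419
vertex -2.634 1.241 2.301
vertex -3.46 1.346 1.807
endloop
endfacet
facet normal 0.180 0.098 -0.979
outer loop
vertex -2.565 2.599 1.526
vertex -2.624 1.639 1.419
vertex -3.417 2.185 1.328
endloop
endfacet
facet normal 0.241 0.949 -0.202
outer loop
vertex -2.54 2.794 2.473
vertex -2.565 2.599 1.526
vertex -3.366 2.899 1.979
endloop
endfacet

endsolid


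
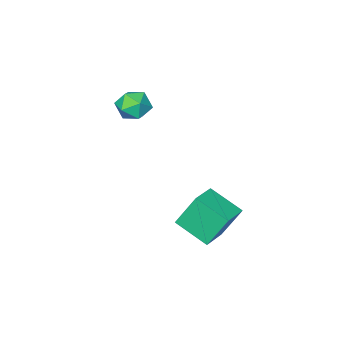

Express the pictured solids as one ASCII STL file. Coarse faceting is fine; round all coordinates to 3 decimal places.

solid 
facet normal -0.079 0.995 0.059
outer loop
vertex -0.892 -2.129 0.698
vertex -1.788 -2.221 1.05
vertex -1.031 -2.197 1.653
endloop
endfacet
facet normal 0.600 0.787 0.143
outer loop
vertex -0.892 -2.129 0.698
vertex -1.031 -2.197 1.653
vertex -0.302 -2.676 1.235
endloop
endfacet
facet normal 0.792 0.423 -0.439
outer loop
vertex -0.892 -2.129 0.698
vertex -0.302 -2.676 1.235
vertex -0.608 -2.996 0.375
endloop
endfacet
facet normal 0.235 0.406 -0.883
outer loop
vertex -0.892 -2.129 0.698
vertex -0.608 -2.996 0.375
vertex -1.526 -2.714 0.26
endloop
endfacet
facet normal -0.304 0.760 -0.575
outer loop
vertex -0.892 -2.129 0.698
vertex -1.526 -2.714 0.26
vertex -1.788 -2.221 1.05
endloop
endfacet
facet normal 0.626 0.342 0.701
outer loop
vertex -0.302 -2.676 1.235
vertex -1.031 -2.197 1.653
vertex -0.834 -3.106 1.92
endloop
endfacet
facet normal -0.471 0.678 0.564
outer loop
vertex -1.031 -2.197 1.653
vertex -1.788 -2.221 1.05
vertex -1.752 -2.824 1.805
endloop
endfacet
facet normal -0.835 0.297 -0.462
outer loop
vertex -1.788 -2.221 1.05
vertex -1.526 -2.714 0.26
vertex -2.058 -3.144 0.945
endloop
endfacet
facet normal 0.036 -0.274 -0.961
outer loop
vertex -1.526 -2.714 0.26
vertex -0.608 -2.996 0.375
vertex -1.329 -3.623 0.527
endloop
endfacet
facet normal 0.938 -0.247 -0.242
outer loop
vertex -0.608 -2.996 0.375
vertex -0.302 -2.676 1.235
vertex -0.572 -3.599 1.13
endloop
endfacet
facet normal -0.235 -0.406 0.883
outer loop
vertex -1.468 -3.691 1.482
vertex -0.834 -3.106 1.92
vertex -1.752 -2.824 1.805
endloop
endfacet
facet normal -0.792 -0.423 0.439
outer loop
vertex -1.468 -3.691 1.482
vertex -1.752 -2.824 1.805
vertex -2.058 -3.144 0.945
endloop
endfacet
facet normal -0.600 -0.787 -0.143
outer loop
vertex -1.468 -3.691 1.482
vertex -2.058 -3.144 0.945
vertex -1.329 -3.623 0.527
endloop
endfacet
facet normal 0.079 -0.995 -0.059
outer loop
vertex -1.468 -3.691 1.482
vertex -1.329 -3.623 0.527
vertex -0.572 -3.599 1.13
endloop
endfacet
facet normal 0.304 -0.760 0.575
outer loop
vertex -1.468 -3.691 1.482
vertex -0.572 -3.599 1.13
vertex -0.834 -3.106 1.92
endloop
endfacet
facet normal -0.036 0.274 0.961
outer loop
vertex -1.752 -2.824 1.805
vertex -0.834 -3.106 1.92
vertex -1.031 -2.197 1.653
endloop
endfacet
facet normal -0.938 0.247 0.242
outer loop
vertex -2.058 -3.144 0.945
vertex -1.752 -2.824 1.805
vertex -1.788 -2.221 1.05
endloop
endfacet
facet normal -0.626 -0.342 -0.701
outer loop
vertex -1.329 -3.623 0.527
vertex -2.058 -3.144 0.945
vertex -1.526 -2.714 0.26
endloop
endfacet
facet normal 0.471 -0.678 -0.564
outer loop
vertex -0.572 -3.599 1.13
vertex -1.329 -3.623 0.527
vertex -0.608 -2.996 0.375
endloop
endfacet
facet normal 0.835 -0.297 0.462
outer loop
vertex -0.834 -3.106 1.92
vertex -0.572 -3.599 1.13
vertex -0.302 -2.676 1.235
endloop
endfacet
facet normal -0.892 -0.403 -0.206
outer loop
vertex -2.034 1.785 -2.448
vertex -2.587 3.429 -3.272
vertex -1.339 1.142 -4.198
endloop
endfacet
facet normal 0.288 -0.856 0.429
outer loop
vertex 0.007 1.751 -3.888
vertex -2.034 1.785 -2.448
vertex -1.339 1.142 -4.198
endloop
endfacet
facet normal -0.892 -0.404 -0.205
outer loop
vertex -1.339 1.142 -4.198
vertex -2.587 3.429 -3.272
vertex -1.893 2.785 -5.022
endloop
endfacet
facet normal 0.349 -0.323 -0.880
outer loop
vertex -1.893 2.785 -5.022
vertex 0.007 1.751 -3.888
vertex -1.339 1.142 -4.198
endloop
endfacet
facet normal -0.349 0.323 0.880
outer loop
vertex -2.034 1.785 -2.448
vertex -1.241 4.038 -2.962
vertex -2.587 3.429 -3.272
endloop
endfacet
facet normal 0.289 -0.856 0.429
outer loop
vertex -0.687 2.395 -2.138
vertex -2.034 1.785 -2.448
vertex 0.007 1.751 -3.888
endloop
endfacet
facet normal -0.349 0.323 0.880
outer loop
vertex -0.687 2.395 -2.138
vertex -1.241 4.038 -2.962
vertex -2.034 1.785 -2.448
endloop
endfacet
facet normal -0.288 0.856 -0.429
outer loop
vertex -2.587 3.429 -3.272
vertex -1.241 4.038 -2.962
vertex -1.893 2.785 -5.022
endloop
endfacet
facet normal 0.349 -0.323 -0.880
outer loop
vertex -0.546 3.395 -4.712
vertex 0.007 1.751 -3.888
vertex -1.893 2.785 -5.022
endloop
endfacet
facet normal -0.289 0.856 -0.429
outer loop
vertex -1.893 2.785 -5.022
vertex -1.241 4.038 -2.962
vertex -0.546 3.395 -4.712
endloop
endfacet
facet normal 0.892 0.403 0.205
outer loop
vertex -0.546 3.395 -4.712
vertex -0.687 2.395 -2.138
vertex 0.007 1.751 -3.888
endloop
endfacet
facet normal 0.891 0.404 0.206
outer loop
vertex -1.241 4.038 -2.962
vertex -0.687 2.395 -2.138
vertex -0.546 3.395 -4.712
endloop
endfacet

endsolid


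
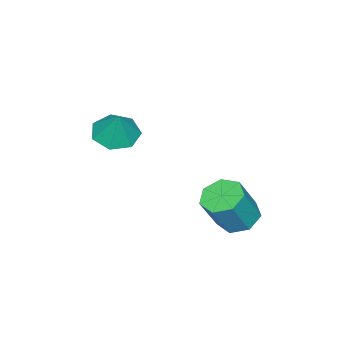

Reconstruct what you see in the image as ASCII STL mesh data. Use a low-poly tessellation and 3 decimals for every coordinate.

solid 
facet normal -0.479 0.126 -0.869
outer loop
vertex -1.319 3.541 -2.544
vertex -2.135 3.447 -2.108
vertex -1.648 4.223 -2.264
endloop
endfacet
facet normal 0.778 0.520 -0.353
outer loop
vertex -1.319 3.541 -2.544
vertex -1.648 4.223 -2.264
vertex -0.429 3.307 -0.928
endloop
endfacet
facet normal 0.778 0.519 -0.354
outer loop
vertex -0.429 3.307 -0.928
vertex -1.648 4.223 -2.264
vertex -0.757 3.989 -0.648
endloop
endfacet
facet normal 0.479 -0.126 0.869
outer loop
vertex -0.429 3.307 -0.928
vertex -0.757 3.989 -0.648
vertex -1.245 3.213 -0.492
endloop
endfacet
facet normal -0.479 0.126 -0.869
outer loop
vertex -1.648 4.223 -2.264
vertex -2.135 3.447 -2.108
vertex -2.343 4.321 -1.867
endloop
endfacet
facet normal 0.168 0.985 0.050
outer loop
vertex -1.648 4.223 -2.264
vertex -2.343 4.321 -1.867
vertex -0.757 3.989 -0.648
endloop
endfacet
facet normal 0.167 0.985 0.050
outer loop
vertex -0.757 3.989 -0.648
vertex -2.343 4.321 -1.867
vertex -1.453 4.087 -0.251
endloop
endfacet
facet normal 0.478 -0.126 0.869
outer loop
vertex -0.757 3.989 -0.648
vertex -1.453 4.087 -0.251
vertex -1.245 3.213 -0.492
endloop
endfacet
facet normal -0.479 0.126 -0.869
outer loop
vertex -2.343 4.321 -1.867
vertex -2.135 3.447 -2.108
vertex -2.882 3.76 -1.651
endloop
endfacet
facet normal -0.570 0.708 0.417
outer loop
vertex -2.343 4.321 -1.867
vertex -2.882 3.76 -1.651
vertex -1.453 4.087 -0.251
endloop
endfacet
facet normal -0.570 0.708 0.417
outer loop
vertex -1.453 4.087 -0.251
vertex -2.882 3.76 -1.651
vertex -1.992 3.526 -0.035
endloop
endfacet
facet normal 0.479 -0.126 0.869
outer loop
vertex -1.453 4.087 -0.251
vertex -1.992 3.526 -0.035
vertex -1.245 3.213 -0.492
endloop
endfacet
facet normal -0.479 0.126 -0.869
outer loop
vertex -2.882 3.76 -1.651
vertex -2.135 3.447 -2.108
vertex -2.859 2.964 -1.779
endloop
endfacet
facet normal -0.878 -0.101 0.469
outer loop
vertex -2.882 3.76 -1.651
vertex -2.859 2.964 -1.779
vertex -1.992 3.526 -0.035
endloop
endfacet
facet normal -0.877 -0.102 0.469
outer loop
vertex -1.992 3.526 -0.035
vertex -2.859 2.964 -1.779
vertex -1.968 2.73 -0.163
endloop
endfacet
facet normal 0.479 -0.125 0.869
outer loop
vertex -1.992 3.526 -0.035
vertex -1.968 2.73 -0.163
vertex -1.245 3.213 -0.492
endloop
endfacet
facet normal -0.479 0.126 -0.869
outer loop
vertex -2.859 2.964 -1.779
vertex -2.135 3.447 -2.108
vertex -2.291 2.531 -2.155
endloop
endfacet
facet normal -0.525 -0.834 0.168
outer loop
vertex -2.859 2.964 -1.779
vertex -2.291 2.531 -2.155
vertex -1.968 2.73 -0.163
endloop
endfacet
facet normal -0.525 -0.834 0.168
outer loop
vertex -1.968 2.73 -0.163
vertex -2.291 2.531 -2.155
vertex -1.4 2.297 -0.539
endloop
endfacet
facet normal 0.479 -0.126 0.869
outer loop
vertex -1.968 2.73 -0.163
vertex -1.4 2.297 -0.539
vertex -1.245 3.213 -0.492
endloop
endfacet
facet normal -0.479 0.126 -0.869
outer loop
vertex -2.291 2.531 -2.155
vertex -2.135 3.447 -2.108
vertex -1.605 2.788 -2.496
endloop
endfacet
facet normal 0.223 -0.940 -0.259
outer loop
vertex -2.291 2.531 -2.155
vertex -1.605 2.788 -2.496
vertex -1.4 2.297 -0.539
endloop
endfacet
facet normal 0.224 -0.940 -0.259
outer loop
vertex -1.4 2.297 -0.539
vertex -1.605 2.788 -2.496
vertex -0.715 2.554 -0.879
endloop
endfacet
facet normal 0.478 -0.126 0.869
outer loop
vertex -1.4 2.297 -0.539
vertex -0.715 2.554 -0.879
vertex -1.245 3.213 -0.492
endloop
endfacet
facet normal -0.479 0.126 -0.869
outer loop
vertex -1.605 2.788 -2.496
vertex -2.135 3.447 -2.108
vertex -1.319 3.541 -2.544
endloop
endfacet
facet normal 0.804 -0.337 -0.491
outer loop
vertex -1.605 2.788 -2.496
vertex -1.319 3.541 -2.544
vertex -0.715 2.554 -0.879
endloop
endfacet
facet normal 0.803 -0.337 -0.491
outer loop
vertex -0.715 2.554 -0.879
vertex -1.319 3.541 -2.544
vertex -0.429 3.307 -0.928
endloop
endfacet
facet normal 0.479 -0.125 0.869
outer loop
vertex -0.715 2.554 -0.879
vertex -0.429 3.307 -0.928
vertex -1.245 3.213 -0.492
endloop
endfacet
facet normal -0.315 -0.326 -0.891
outer loop
vertex 0.27 -0.844 1.476
vertex -0.582 -1.139 1.885
vertex -0.361 -0.261 1.486
endloop
endfacet
facet normal 0.677 0.732 0.075
outer loop
vertex 0.27 -0.844 1.476
vertex -0.361 -0.261 1.486
vertex -0.118 -0.661 3.195
endloop
endfacet
facet normal -0.315 -0.326 -0.891
outer loop
vertex -0.361 -0.261 1.486
vertex -0.582 -1.139 1.885
vertex -1.158 -0.339 1.796
endloop
endfacet
facet normal -0.006 0.973 0.229
outer loop
vertex -0.361 -0.261 1.486
vertex -1.158 -0.339 1.796
vertex -0.118 -0.661 3.195
endloop
endfacet
facet normal -0.315 -0.326 -0.892
outer loop
vertex -1.158 -0.339 1.796
vertex -0.582 -1.139 1.885
vertex -1.521 -1.02 2.173
endloop
endfacet
facet normal -0.563 0.609 0.559
outer loop
vertex -1.158 -0.339 1.796
vertex -1.521 -1.02 2.173
vertex -0.118 -0.661 3.195
endloop
endfacet
facet normal -0.315 -0.325 -0.892
outer loop
vertex -1.521 -1.02 2.173
vertex -0.582 -1.139 1.885
vertex -1.177 -1.791 2.333
endloop
endfacet
facet normal -0.572 -0.086 0.816
outer loop
vertex -1.521 -1.02 2.173
vertex -1.177 -1.791 2.333
vertex -0.118 -0.661 3.195
endloop
endfacet
facet normal -0.314 -0.326 -0.892
outer loop
vertex -1.177 -1.791 2.333
vertex -0.582 -1.139 1.885
vertex -0.384 -2.071 2.156
endloop
endfacet
facet normal -0.028 -0.590 0.807
outer loop
vertex -1.177 -1.791 2.333
vertex -0.384 -2.071 2.156
vertex -0.118 -0.661 3.195
endloop
endfacet
facet normal -0.315 -0.326 -0.891
outer loop
vertex -0.384 -2.071 2.156
vertex -0.582 -1.139 1.885
vertex 0.26 -1.65 1.774
endloop
endfacet
facet normal 0.661 -0.522 0.539
outer loop
vertex -0.384 -2.071 2.156
vertex 0.26 -1.65 1.774
vertex -0.118 -0.661 3.195
endloop
endfacet
facet normal -0.315 -0.326 -0.891
outer loop
vertex 0.26 -1.65 1.774
vertex -0.582 -1.139 1.885
vertex 0.27 -0.844 1.476
endloop
endfacet
facet normal 0.975 0.067 0.213
outer loop
vertex 0.26 -1.65 1.774
vertex 0.27 -0.844 1.476
vertex -0.118 -0.661 3.195
endloop
endfacet

endsolid


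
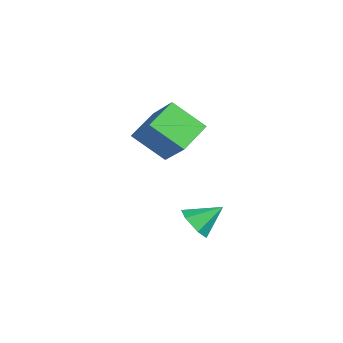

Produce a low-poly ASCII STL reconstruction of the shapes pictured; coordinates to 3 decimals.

solid 
facet normal -0.111 -0.810 -0.576
outer loop
vertex 0.592 -3.178 -3.4
vertex 0.128 -3.483 -2.881
vertex -0.156 -3.049 -3.437
endloop
endfacet
facet normal 0.173 0.868 -0.466
outer loop
vertex 0.592 -3.178 -3.4
vertex -0.156 -3.049 -3.437
vertex 0.272 -2.437 -2.139
endloop
endfacet
facet normal -0.111 -0.810 -0.576
outer loop
vertex -0.156 -3.049 -3.437
vertex 0.128 -3.483 -2.881
vertex -0.62 -3.354 -2.918
endloop
endfacet
facet normal -0.648 0.749 -0.139
outer loop
vertex -0.156 -3.049 -3.437
vertex -0.62 -3.354 -2.918
vertex 0.272 -2.437 -2.139
endloop
endfacet
facet normal -0.111 -0.811 -0.575
outer loop
vertex -0.62 -3.354 -2.918
vertex 0.128 -3.483 -2.881
vertex -0.336 -3.787 -2.362
endloop
endfacet
facet normal -0.770 0.250 0.588
outer loop
vertex -0.62 -3.354 -2.918
vertex -0.336 -3.787 -2.362
vertex 0.272 -2.437 -2.139
endloop
endfacet
facet normal -0.111 -0.811 -0.575
outer loop
vertex -0.336 -3.787 -2.362
vertex 0.128 -3.483 -2.881
vertex 0.412 -3.916 -2.325
endloop
endfacet
facet normal -0.072 -0.131 0.989
outer loop
vertex -0.336 -3.787 -2.362
vertex 0.412 -3.916 -2.325
vertex 0.272 -2.437 -2.139
endloop
endfacet
facet normal -0.111 -0.811 -0.575
outer loop
vertex 0.412 -3.916 -2.325
vertex 0.128 -3.483 -2.881
vertex 0.876 -3.612 -2.844
endloop
endfacet
facet normal 0.749 -0.012 0.662
outer loop
vertex 0.412 -3.916 -2.325
vertex 0.876 -3.612 -2.844
vertex 0.272 -2.437 -2.139
endloop
endfacet
facet normal -0.111 -0.810 -0.576
outer loop
vertex 0.876 -3.612 -2.844
vertex 0.128 -3.483 -2.881
vertex 0.592 -3.178 -3.4
endloop
endfacet
facet normal 0.871 0.487 -0.065
outer loop
vertex 0.876 -3.612 -2.844
vertex 0.592 -3.178 -3.4
vertex 0.272 -2.437 -2.139
endloop
endfacet
facet normal -0.520 0.757 0.397
outer loop
vertex -2.726 -3.975 1.432
vertex -1.508 -3.704 2.511
vertex -2.021 -2.937 0.376
endloop
endfacet
facet normal -0.738 -0.164 -0.654
outer loop
vertex -1.252 -4.056 -0.211
vertex -2.726 -3.975 1.432
vertex -2.021 -2.937 0.376
endloop
endfacet
facet normal -0.520 0.757 0.397
outer loop
vertex -2.021 -2.937 0.376
vertex -1.508 -3.704 2.511
vertex -0.803 -2.666 1.455
endloop
endfacet
facet normal 0.430 0.633 -0.644
outer loop
vertex -0.803 -2.666 1.455
vertex -1.252 -4.056 -0.211
vertex -2.021 -2.937 0.376
endloop
endfacet
facet normal -0.430 -0.633 0.644
outer loop
vertex -2.726 -3.975 1.432
vertex -0.739 -4.823 1.924
vertex -1.508 -3.704 2.511
endloop
endfacet
facet normal -0.738 -0.164 -0.654
outer loop
vertex -1.957 -5.094 0.845
vertex -2.726 -3.975 1.432
vertex -1.252 -4.056 -0.211
endloop
endfacet
facet normal -0.430 -0.633 0.644
outer loop
vertex -1.957 -5.094 0.845
vertex -0.739 -4.823 1.924
vertex -2.726 -3.975 1.432
endloop
endfacet
facet normal 0.738 0.164 0.654
outer loop
vertex -1.508 -3.704 2.511
vertex -0.739 -4.823 1.924
vertex -0.803 -2.666 1.455
endloop
endfacet
facet normal 0.430 0.633 -0.644
outer loop
vertex -0.034 -3.785 0.868
vertex -1.252 -4.056 -0.211
vertex -0.803 -2.666 1.455
endloop
endfacet
facet normal 0.738 0.164 0.654
outer loop
vertex -0.803 -2.666 1.455
vertex -0.739 -4.823 1.924
vertex -0.034 -3.785 0.868
endloop
endfacet
facet normal 0.520 -0.757 -0.397
outer loop
vertex -0.034 -3.785 0.868
vertex -1.957 -5.094 0.845
vertex -1.252 -4.056 -0.211
endloop
endfacet
facet normal 0.520 -0.757 -0.397
outer loop
vertex -0.739 -4.823 1.924
vertex -1.957 -5.094 0.845
vertex -0.034 -3.785 0.868
endloop
endfacet

endsolid


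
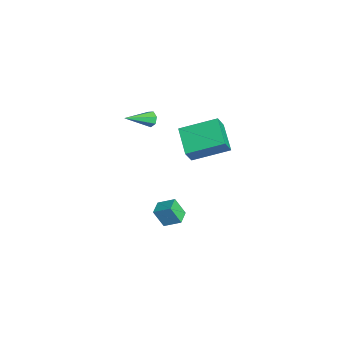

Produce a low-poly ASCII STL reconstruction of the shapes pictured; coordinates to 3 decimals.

solid 
facet normal -0.886 0.462 0.026
outer loop
vertex -1.56 -2.127 -2.501
vertex -1.105 -1.284 -1.981
vertex -1.319 -1.606 -3.555
endloop
endfacet
facet normal -0.417 -0.773 -0.478
outer loop
vertex -0.495 -2.036 -3.579
vertex -1.56 -2.127 -2.501
vertex -1.319 -1.606 -3.555
endloop
endfacet
facet normal -0.886 0.462 0.026
outer loop
vertex -1.319 -1.606 -3.555
vertex -1.105 -1.284 -1.981
vertex -0.864 -0.763 -3.035
endloop
endfacet
facet normal 0.201 0.434 -0.878
outer loop
vertex -0.864 -0.763 -3.035
vertex -0.495 -2.036 -3.579
vertex -1.319 -1.606 -3.555
endloop
endfacet
facet normal -0.201 -0.434 0.878
outer loop
vertex -1.56 -2.127 -2.501
vertex -0.281 -1.714 -2.005
vertex -1.105 -1.284 -1.981
endloop
endfacet
facet normal -0.417 -0.773 -0.478
outer loop
vertex -0.736 -2.557 -2.525
vertex -1.56 -2.127 -2.501
vertex -0.495 -2.036 -3.579
endloop
endfacet
facet normal -0.201 -0.434 0.878
outer loop
vertex -0.736 -2.557 -2.525
vertex -0.281 -1.714 -2.005
vertex -1.56 -2.127 -2.501
endloop
endfacet
facet normal 0.417 0.773 0.478
outer loop
vertex -1.105 -1.284 -1.981
vertex -0.281 -1.714 -2.005
vertex -0.864 -0.763 -3.035
endloop
endfacet
facet normal 0.201 0.434 -0.878
outer loop
vertex -0.04 -1.193 -3.059
vertex -0.495 -2.036 -3.579
vertex -0.864 -0.763 -3.035
endloop
endfacet
facet normal 0.417 0.773 0.478
outer loop
vertex -0.864 -0.763 -3.035
vertex -0.281 -1.714 -2.005
vertex -0.04 -1.193 -3.059
endloop
endfacet
facet normal 0.886 -0.462 -0.026
outer loop
vertex -0.04 -1.193 -3.059
vertex -0.736 -2.557 -2.525
vertex -0.495 -2.036 -3.579
endloop
endfacet
facet normal 0.886 -0.462 -0.026
outer loop
vertex -0.281 -1.714 -2.005
vertex -0.736 -2.557 -2.525
vertex -0.04 -1.193 -3.059
endloop
endfacet
facet normal -0.407 0.381 -0.830
outer loop
vertex -0.735 -0.865 3.523
vertex -0.374 1.123 4.257
vertex 0.846 -0.866 2.748
endloop
endfacet
facet normal -0.168 -0.925 -0.341
outer loop
vertex 1.314 -1.303 3.703
vertex -0.735 -0.865 3.523
vertex 0.846 -0.866 2.748
endloop
endfacet
facet normal -0.407 0.380 -0.830
outer loop
vertex 0.846 -0.866 2.748
vertex -0.374 1.123 4.257
vertex 1.206 1.122 3.482
endloop
endfacet
facet normal 0.898 -0.000 -0.440
outer loop
vertex 1.206 1.122 3.482
vertex 1.314 -1.303 3.703
vertex 0.846 -0.866 2.748
endloop
endfacet
facet normal -0.898 0.001 0.440
outer loop
vertex -0.735 -0.865 3.523
vertex 0.094 0.686 5.212
vertex -0.374 1.123 4.257
endloop
endfacet
facet normal -0.168 -0.925 -0.341
outer loop
vertex -0.266 -1.302 4.478
vertex -0.735 -0.865 3.523
vertex 1.314 -1.303 3.703
endloop
endfacet
facet normal -0.898 -0.000 0.441
outer loop
vertex -0.266 -1.302 4.478
vertex 0.094 0.686 5.212
vertex -0.735 -0.865 3.523
endloop
endfacet
facet normal 0.168 0.925 0.341
outer loop
vertex -0.374 1.123 4.257
vertex 0.094 0.686 5.212
vertex 1.206 1.122 3.482
endloop
endfacet
facet normal 0.898 -0.000 -0.441
outer loop
vertex 1.675 0.685 4.437
vertex 1.314 -1.303 3.703
vertex 1.206 1.122 3.482
endloop
endfacet
facet normal 0.168 0.925 0.341
outer loop
vertex 1.206 1.122 3.482
vertex 0.094 0.686 5.212
vertex 1.675 0.685 4.437
endloop
endfacet
facet normal 0.407 -0.381 0.830
outer loop
vertex 1.675 0.685 4.437
vertex -0.266 -1.302 4.478
vertex 1.314 -1.303 3.703
endloop
endfacet
facet normal 0.407 -0.380 0.831
outer loop
vertex 0.094 0.686 5.212
vertex -0.266 -1.302 4.478
vertex 1.675 0.685 4.437
endloop
endfacet
facet normal -0.285 0.866 -0.410
outer loop
vertex -2.816 -2.197 2.79
vertex -3.15 -2.122 3.181
vertex -2.653 -1.974 3.148
endloop
endfacet
facet normal 0.932 -0.148 -0.332
outer loop
vertex -2.816 -2.197 2.79
vertex -2.653 -1.974 3.148
vertex -2.65 -3.638 3.899
endloop
endfacet
facet normal -0.285 0.866 -0.410
outer loop
vertex -2.653 -1.974 3.148
vertex -3.15 -2.122 3.181
vertex -2.865 -1.863 3.53
endloop
endfacet
facet normal 0.880 0.196 0.432
outer loop
vertex -2.653 -1.974 3.148
vertex -2.865 -1.863 3.53
vertex -2.65 -3.638 3.899
endloop
endfacet
facet normal -0.286 0.866 -0.410
outer loop
vertex -2.865 -1.863 3.53
vertex -3.15 -2.122 3.181
vertex -3.292 -1.947 3.65
endloop
endfacet
facet normal 0.223 0.224 0.949
outer loop
vertex -2.865 -1.863 3.53
vertex -3.292 -1.947 3.65
vertex -2.65 -3.638 3.899
endloop
endfacet
facet normal -0.286 0.866 -0.410
outer loop
vertex -3.292 -1.947 3.65
vertex -3.15 -2.122 3.181
vertex -3.612 -2.163 3.417
endloop
endfacet
facet normal -0.548 -0.086 0.832
outer loop
vertex -3.292 -1.947 3.65
vertex -3.612 -2.163 3.417
vertex -2.65 -3.638 3.899
endloop
endfacet
facet normal -0.286 0.866 -0.410
outer loop
vertex -3.612 -2.163 3.417
vertex -3.15 -2.122 3.181
vertex -3.585 -2.348 3.007
endloop
endfacet
facet normal -0.850 -0.499 0.169
outer loop
vertex -3.612 -2.163 3.417
vertex -3.585 -2.348 3.007
vertex -2.65 -3.638 3.899
endloop
endfacet
facet normal -0.286 0.866 -0.410
outer loop
vertex -3.585 -2.348 3.007
vertex -3.15 -2.122 3.181
vertex -3.23 -2.363 2.728
endloop
endfacet
facet normal -0.456 -0.706 -0.542
outer loop
vertex -3.585 -2.348 3.007
vertex -3.23 -2.363 2.728
vertex -2.65 -3.638 3.899
endloop
endfacet
facet normal -0.286 0.866 -0.410
outer loop
vertex -3.23 -2.363 2.728
vertex -3.15 -2.122 3.181
vertex -2.816 -2.197 2.79
endloop
endfacet
facet normal 0.335 -0.550 -0.765
outer loop
vertex -3.23 -2.363 2.728
vertex -2.816 -2.197 2.79
vertex -2.65 -3.638 3.899
endloop
endfacet

endsolid


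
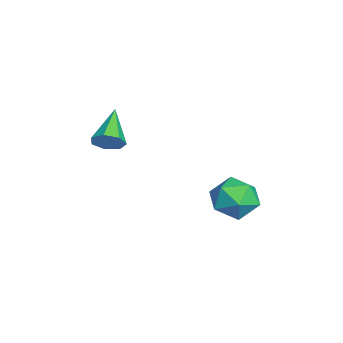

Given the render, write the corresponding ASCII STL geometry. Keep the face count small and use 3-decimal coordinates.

solid 
facet normal -0.920 0.241 0.310
outer loop
vertex -3.324 2.222 -1.18
vertex -2.951 2.208 -0.063
vertex -2.9 3.205 -0.688
endloop
endfacet
facet normal -0.791 0.510 -0.338
outer loop
vertex -3.324 2.222 -1.18
vertex -2.9 3.205 -0.688
vertex -2.607 2.926 -1.794
endloop
endfacet
facet normal -0.632 -0.031 -0.774
outer loop
vertex -3.324 2.222 -1.18
vertex -2.607 2.926 -1.794
vertex -2.477 1.757 -1.853
endloop
endfacet
facet normal -0.663 -0.636 -0.395
outer loop
vertex -3.324 2.222 -1.18
vertex -2.477 1.757 -1.853
vertex -2.689 1.313 -0.783
endloop
endfacet
facet normal -0.840 -0.467 0.275
outer loop
vertex -3.324 2.222 -1.18
vertex -2.689 1.313 -0.783
vertex -2.951 2.208 -0.063
endloop
endfacet
facet normal -0.217 0.931 -0.292
outer loop
vertex -2.607 2.926 -1.794
vertex -2.9 3.205 -0.688
vertex -1.791 3.347 -1.057
endloop
endfacet
facet normal -0.425 0.496 0.757
outer loop
vertex -2.9 3.205 -0.688
vertex -2.951 2.208 -0.063
vertex -2.003 2.903 0.013
endloop
endfacet
facet normal -0.297 -0.650 0.700
outer loop
vertex -2.951 2.208 -0.063
vertex -2.689 1.313 -0.783
vertex -1.873 1.734 -0.046
endloop
endfacet
facet normal -0.010 -0.923 -0.385
outer loop
vertex -2.689 1.313 -0.783
vertex -2.477 1.757 -1.853
vertex -1.58 1.455 -1.152
endloop
endfacet
facet normal 0.040 0.055 -0.998
outer loop
vertex -2.477 1.757 -1.853
vertex -2.607 2.926 -1.794
vertex -1.529 2.452 -1.777
endloop
endfacet
facet normal 0.663 0.636 0.395
outer loop
vertex -1.156 2.438 -0.66
vertex -1.791 3.347 -1.057
vertex -2.003 2.903 0.013
endloop
endfacet
facet normal 0.632 0.031 0.774
outer loop
vertex -1.156 2.438 -0.66
vertex -2.003 2.903 0.013
vertex -1.873 1.734 -0.046
endloop
endfacet
facet normal 0.791 -0.510 0.338
outer loop
vertex -1.156 2.438 -0.66
vertex -1.873 1.734 -0.046
vertex -1.58 1.455 -1.152
endloop
endfacet
facet normal 0.920 -0.241 -0.310
outer loop
vertex -1.156 2.438 -0.66
vertex -1.58 1.455 -1.152
vertex -1.529 2.452 -1.777
endloop
endfacet
facet normal 0.840 0.467 -0.275
outer loop
vertex -1.156 2.438 -0.66
vertex -1.529 2.452 -1.777
vertex -1.791 3.347 -1.057
endloop
endfacet
facet normal 0.010 0.923 0.385
outer loop
vertex -2.003 2.903 0.013
vertex -1.791 3.347 -1.057
vertex -2.9 3.205 -0.688
endloop
endfacet
facet normal -0.040 -0.055 0.998
outer loop
vertex -1.873 1.734 -0.046
vertex -2.003 2.903 0.013
vertex -2.951 2.208 -0.063
endloop
endfacet
facet normal 0.217 -0.931 0.292
outer loop
vertex -1.58 1.455 -1.152
vertex -1.873 1.734 -0.046
vertex -2.689 1.313 -0.783
endloop
endfacet
facet normal 0.425 -0.496 -0.757
outer loop
vertex -1.529 2.452 -1.777
vertex -1.58 1.455 -1.152
vertex -2.477 1.757 -1.853
endloop
endfacet
facet normal 0.297 0.650 -0.700
outer loop
vertex -1.791 3.347 -1.057
vertex -1.529 2.452 -1.777
vertex -2.607 2.926 -1.794
endloop
endfacet
facet normal 0.841 -0.150 -0.520
outer loop
vertex -1.711 -2.982 3.222
vertex -2.072 -2.808 2.588
vertex -1.702 -2.353 3.055
endloop
endfacet
facet normal 0.239 0.246 0.939
outer loop
vertex -1.711 -2.982 3.222
vertex -1.702 -2.353 3.055
vertex -3.728 -2.512 3.612
endloop
endfacet
facet normal 0.841 -0.150 -0.520
outer loop
vertex -1.702 -2.353 3.055
vertex -2.072 -2.808 2.588
vertex -1.971 -2.066 2.537
endloop
endfacet
facet normal 0.057 0.886 0.461
outer loop
vertex -1.702 -2.353 3.055
vertex -1.971 -2.066 2.537
vertex -3.728 -2.512 3.612
endloop
endfacet
facet normal 0.841 -0.150 -0.519
outer loop
vertex -1.971 -2.066 2.537
vertex -2.072 -2.808 2.588
vertex -2.316 -2.338 2.057
endloop
endfacet
facet normal -0.374 0.896 -0.239
outer loop
vertex -1.971 -2.066 2.537
vertex -2.316 -2.338 2.057
vertex -3.728 -2.512 3.612
endloop
endfacet
facet normal 0.841 -0.150 -0.519
outer loop
vertex -2.316 -2.338 2.057
vertex -2.072 -2.808 2.588
vertex -2.477 -2.963 1.977
endloop
endfacet
facet normal -0.728 0.268 -0.631
outer loop
vertex -2.316 -2.338 2.057
vertex -2.477 -2.963 1.977
vertex -3.728 -2.512 3.612
endloop
endfacet
facet normal 0.841 -0.150 -0.519
outer loop
vertex -2.477 -2.963 1.977
vertex -2.072 -2.808 2.588
vertex -2.333 -3.471 2.357
endloop
endfacet
facet normal -0.740 -0.525 -0.421
outer loop
vertex -2.477 -2.963 1.977
vertex -2.333 -3.471 2.357
vertex -3.728 -2.512 3.612
endloop
endfacet
facet normal 0.841 -0.150 -0.520
outer loop
vertex -2.333 -3.471 2.357
vertex -2.072 -2.808 2.588
vertex -1.992 -3.48 2.911
endloop
endfacet
facet normal -0.401 -0.886 0.232
outer loop
vertex -2.333 -3.471 2.357
vertex -1.992 -3.48 2.911
vertex -3.728 -2.512 3.612
endloop
endfacet
facet normal 0.841 -0.150 -0.520
outer loop
vertex -1.992 -3.48 2.911
vertex -2.072 -2.808 2.588
vertex -1.711 -2.982 3.222
endloop
endfacet
facet normal 0.035 -0.544 0.839
outer loop
vertex -1.992 -3.48 2.911
vertex -1.711 -2.982 3.222
vertex -3.728 -2.512 3.612
endloop
endfacet

endsolid


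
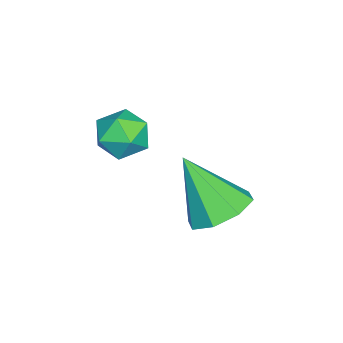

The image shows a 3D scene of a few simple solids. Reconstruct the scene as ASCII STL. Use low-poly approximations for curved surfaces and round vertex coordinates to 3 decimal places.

solid 
facet normal 0.308 0.926 0.220
outer loop
vertex -2.757 -2.356 3.281
vertex -2.956 -2.431 3.875
vertex -2.366 -2.59 3.718
endloop
endfacet
facet normal 0.711 0.639 -0.294
outer loop
vertex -2.757 -2.356 3.281
vertex -2.366 -2.59 3.718
vertex -2.38 -2.841 3.139
endloop
endfacet
facet normal 0.283 0.465 -0.839
outer loop
vertex -2.757 -2.356 3.281
vertex -2.38 -2.841 3.139
vertex -2.978 -2.838 2.939
endloop
endfacet
facet normal -0.384 0.645 -0.661
outer loop
vertex -2.757 -2.356 3.281
vertex -2.978 -2.838 2.939
vertex -3.334 -2.584 3.394
endloop
endfacet
facet normal -0.369 0.930 -0.006
outer loop
vertex -2.757 -2.356 3.281
vertex -3.334 -2.584 3.394
vertex -2.956 -2.431 3.875
endloop
endfacet
facet normal 0.999 0.036 -0.040
outer loop
vertex -2.38 -2.841 3.139
vertex -2.366 -2.59 3.718
vertex -2.346 -3.216 3.646
endloop
endfacet
facet normal 0.346 0.503 0.792
outer loop
vertex -2.366 -2.59 3.718
vertex -2.956 -2.431 3.875
vertex -2.702 -2.962 4.101
endloop
endfacet
facet normal -0.748 0.508 0.426
outer loop
vertex -2.956 -2.431 3.875
vertex -3.334 -2.584 3.394
vertex -3.3 -2.959 3.901
endloop
endfacet
facet normal -0.773 0.048 -0.632
outer loop
vertex -3.334 -2.584 3.394
vertex -2.978 -2.838 2.939
vertex -3.314 -3.21 3.322
endloop
endfacet
facet normal 0.306 -0.245 -0.920
outer loop
vertex -2.978 -2.838 2.939
vertex -2.38 -2.841 3.139
vertex -2.724 -3.369 3.165
endloop
endfacet
facet normal 0.384 -0.645 0.661
outer loop
vertex -2.923 -3.444 3.759
vertex -2.346 -3.216 3.646
vertex -2.702 -2.962 4.101
endloop
endfacet
facet normal -0.283 -0.465 0.839
outer loop
vertex -2.923 -3.444 3.759
vertex -2.702 -2.962 4.101
vertex -3.3 -2.959 3.901
endloop
endfacet
facet normal -0.711 -0.639 0.294
outer loop
vertex -2.923 -3.444 3.759
vertex -3.3 -2.959 3.901
vertex -3.314 -3.21 3.322
endloop
endfacet
facet normal -0.308 -0.926 -0.220
outer loop
vertex -2.923 -3.444 3.759
vertex -3.314 -3.21 3.322
vertex -2.724 -3.369 3.165
endloop
endfacet
facet normal 0.369 -0.930 0.006
outer loop
vertex -2.923 -3.444 3.759
vertex -2.724 -3.369 3.165
vertex -2.346 -3.216 3.646
endloop
endfacet
facet normal 0.773 -0.048 0.632
outer loop
vertex -2.702 -2.962 4.101
vertex -2.346 -3.216 3.646
vertex -2.366 -2.59 3.718
endloop
endfacet
facet normal -0.306 0.245 0.920
outer loop
vertex -3.3 -2.959 3.901
vertex -2.702 -2.962 4.101
vertex -2.956 -2.431 3.875
endloop
endfacet
facet normal -0.999 -0.036 0.040
outer loop
vertex -3.314 -3.21 3.322
vertex -3.3 -2.959 3.901
vertex -3.334 -2.584 3.394
endloop
endfacet
facet normal -0.346 -0.503 -0.792
outer loop
vertex -2.724 -3.369 3.165
vertex -3.314 -3.21 3.322
vertex -2.978 -2.838 2.939
endloop
endfacet
facet normal 0.748 -0.508 -0.426
outer loop
vertex -2.346 -3.216 3.646
vertex -2.724 -3.369 3.165
vertex -2.38 -2.841 3.139
endloop
endfacet
facet normal 0.157 0.545 -0.824
outer loop
vertex -2.794 -0.533 1.595
vertex -3.237 -1.005 1.198
vertex -3.352 -0.369 1.597
endloop
endfacet
facet normal 0.149 0.496 0.855
outer loop
vertex -2.794 -0.533 1.595
vertex -3.352 -0.369 1.597
vertex -3.483 -1.855 2.482
endloop
endfacet
facet normal 0.158 0.545 -0.823
outer loop
vertex -3.352 -0.369 1.597
vertex -3.237 -1.005 1.198
vertex -3.843 -0.577 1.365
endloop
endfacet
facet normal -0.532 0.467 0.706
outer loop
vertex -3.352 -0.369 1.597
vertex -3.843 -0.577 1.365
vertex -3.483 -1.855 2.482
endloop
endfacet
facet normal 0.158 0.544 -0.824
outer loop
vertex -3.843 -0.577 1.365
vertex -3.237 -1.005 1.198
vertex -3.979 -1.037 1.035
endloop
endfacet
facet normal -0.940 0.033 0.341
outer loop
vertex -3.843 -0.577 1.365
vertex -3.979 -1.037 1.035
vertex -3.483 -1.855 2.482
endloop
endfacet
facet normal 0.157 0.546 -0.823
outer loop
vertex -3.979 -1.037 1.035
vertex -3.237 -1.005 1.198
vertex -3.681 -1.477 0.8
endloop
endfacet
facet normal -0.834 -0.551 -0.026
outer loop
vertex -3.979 -1.037 1.035
vertex -3.681 -1.477 0.8
vertex -3.483 -1.855 2.482
endloop
endfacet
facet normal 0.158 0.545 -0.823
outer loop
vertex -3.681 -1.477 0.8
vertex -3.237 -1.005 1.198
vertex -3.123 -1.642 0.798
endloop
endfacet
facet normal -0.280 -0.943 -0.179
outer loop
vertex -3.681 -1.477 0.8
vertex -3.123 -1.642 0.798
vertex -3.483 -1.855 2.482
endloop
endfacet
facet normal 0.157 0.545 -0.823
outer loop
vertex -3.123 -1.642 0.798
vertex -3.237 -1.005 1.198
vertex -2.632 -1.433 1.03
endloop
endfacet
facet normal 0.403 -0.915 -0.029
outer loop
vertex -3.123 -1.642 0.798
vertex -2.632 -1.433 1.03
vertex -3.483 -1.855 2.482
endloop
endfacet
facet normal 0.157 0.545 -0.823
outer loop
vertex -2.632 -1.433 1.03
vertex -3.237 -1.005 1.198
vertex -2.495 -0.974 1.36
endloop
endfacet
facet normal 0.810 -0.482 0.334
outer loop
vertex -2.632 -1.433 1.03
vertex -2.495 -0.974 1.36
vertex -3.483 -1.855 2.482
endloop
endfacet
facet normal 0.157 0.545 -0.823
outer loop
vertex -2.495 -0.974 1.36
vertex -3.237 -1.005 1.198
vertex -2.794 -0.533 1.595
endloop
endfacet
facet normal 0.705 0.104 0.702
outer loop
vertex -2.495 -0.974 1.36
vertex -2.794 -0.533 1.595
vertex -3.483 -1.855 2.482
endloop
endfacet

endsolid


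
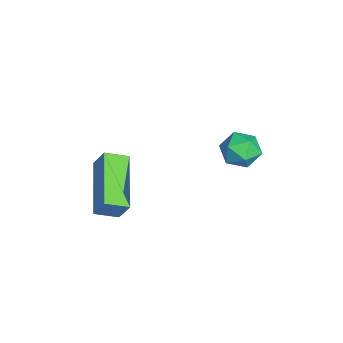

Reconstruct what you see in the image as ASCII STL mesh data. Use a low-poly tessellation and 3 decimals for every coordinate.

solid 
facet normal -0.332 -0.378 -0.864
outer loop
vertex 2.607 -1.01 -1.429
vertex 2.516 -0.27 -1.718
vertex 4.442 -1.052 -2.116
endloop
endfacet
facet normal 0.114 -0.925 0.362
outer loop
vertex 4.724 -0.73 -1.382
vertex 2.607 -1.01 -1.429
vertex 4.442 -1.052 -2.116
endloop
endfacet
facet normal -0.332 -0.378 -0.864
outer loop
vertex 4.442 -1.052 -2.116
vertex 2.516 -0.27 -1.718
vertex 4.351 -0.312 -2.405
endloop
endfacet
facet normal 0.936 -0.022 -0.350
outer loop
vertex 4.351 -0.312 -2.405
vertex 4.724 -0.73 -1.382
vertex 4.442 -1.052 -2.116
endloop
endfacet
facet normal -0.936 0.022 0.350
outer loop
vertex 2.607 -1.01 -1.429
vertex 2.798 0.052 -0.984
vertex 2.516 -0.27 -1.718
endloop
endfacet
facet normal 0.114 -0.925 0.362
outer loop
vertex 2.889 -0.688 -0.695
vertex 2.607 -1.01 -1.429
vertex 4.724 -0.73 -1.382
endloop
endfacet
facet normal -0.936 0.022 0.350
outer loop
vertex 2.889 -0.688 -0.695
vertex 2.798 0.052 -0.984
vertex 2.607 -1.01 -1.429
endloop
endfacet
facet normal -0.114 0.925 -0.362
outer loop
vertex 2.516 -0.27 -1.718
vertex 2.798 0.052 -0.984
vertex 4.351 -0.312 -2.405
endloop
endfacet
facet normal 0.936 -0.022 -0.350
outer loop
vertex 4.633 0.01 -1.671
vertex 4.724 -0.73 -1.382
vertex 4.351 -0.312 -2.405
endloop
endfacet
facet normal -0.114 0.925 -0.362
outer loop
vertex 4.351 -0.312 -2.405
vertex 2.798 0.052 -0.984
vertex 4.633 0.01 -1.671
endloop
endfacet
facet normal 0.332 0.378 0.864
outer loop
vertex 4.633 0.01 -1.671
vertex 2.889 -0.688 -0.695
vertex 4.724 -0.73 -1.382
endloop
endfacet
facet normal 0.332 0.378 0.864
outer loop
vertex 2.798 0.052 -0.984
vertex 2.889 -0.688 -0.695
vertex 4.633 0.01 -1.671
endloop
endfacet
facet normal -0.356 0.348 0.867
outer loop
vertex 3.595 3.667 0.509
vertex 3.64 3.05 0.775
vertex 4.161 3.474 0.819
endloop
endfacet
facet normal 0.007 0.855 0.519
outer loop
vertex 3.595 3.667 0.509
vertex 4.161 3.474 0.819
vertex 4.194 3.823 0.244
endloop
endfacet
facet normal -0.299 0.947 -0.119
outer loop
vertex 3.595 3.667 0.509
vertex 4.194 3.823 0.244
vertex 3.694 3.615 -0.155
endloop
endfacet
facet normal -0.852 0.497 -0.166
outer loop
vertex 3.595 3.667 0.509
vertex 3.694 3.615 -0.155
vertex 3.351 3.137 0.173
endloop
endfacet
facet normal -0.887 0.127 0.444
outer loop
vertex 3.595 3.667 0.509
vertex 3.351 3.137 0.173
vertex 3.64 3.05 0.775
endloop
endfacet
facet normal 0.670 0.617 0.413
outer loop
vertex 4.194 3.823 0.244
vertex 4.161 3.474 0.819
vertex 4.609 3.303 0.347
endloop
endfacet
facet normal 0.083 -0.203 0.976
outer loop
vertex 4.161 3.474 0.819
vertex 3.64 3.05 0.775
vertex 4.266 2.825 0.675
endloop
endfacet
facet normal -0.775 -0.561 0.291
outer loop
vertex 3.64 3.05 0.775
vertex 3.351 3.137 0.173
vertex 3.766 2.617 0.276
endloop
endfacet
facet normal -0.718 0.038 -0.695
outer loop
vertex 3.351 3.137 0.173
vertex 3.694 3.615 -0.155
vertex 3.799 2.966 -0.299
endloop
endfacet
facet normal 0.176 0.765 -0.619
outer loop
vertex 3.694 3.615 -0.155
vertex 4.194 3.823 0.244
vertex 4.32 3.39 -0.255
endloop
endfacet
facet normal 0.852 -0.497 0.166
outer loop
vertex 4.365 2.773 0.011
vertex 4.609 3.303 0.347
vertex 4.266 2.825 0.675
endloop
endfacet
facet normal 0.299 -0.947 0.119
outer loop
vertex 4.365 2.773 0.011
vertex 4.266 2.825 0.675
vertex 3.766 2.617 0.276
endloop
endfacet
facet normal -0.007 -0.855 -0.519
outer loop
vertex 4.365 2.773 0.011
vertex 3.766 2.617 0.276
vertex 3.799 2.966 -0.299
endloop
endfacet
facet normal 0.356 -0.348 -0.867
outer loop
vertex 4.365 2.773 0.011
vertex 3.799 2.966 -0.299
vertex 4.32 3.39 -0.255
endloop
endfacet
facet normal 0.887 -0.127 -0.444
outer loop
vertex 4.365 2.773 0.011
vertex 4.32 3.39 -0.255
vertex 4.609 3.303 0.347
endloop
endfacet
facet normal 0.718 -0.038 0.695
outer loop
vertex 4.266 2.825 0.675
vertex 4.609 3.303 0.347
vertex 4.161 3.474 0.819
endloop
endfacet
facet normal -0.176 -0.765 0.619
outer loop
vertex 3.766 2.617 0.276
vertex 4.266 2.825 0.675
vertex 3.64 3.05 0.775
endloop
endfacet
facet normal -0.670 -0.617 -0.413
outer loop
vertex 3.799 2.966 -0.299
vertex 3.766 2.617 0.276
vertex 3.351 3.137 0.173
endloop
endfacet
facet normal -0.083 0.203 -0.976
outer loop
vertex 4.32 3.39 -0.255
vertex 3.799 2.966 -0.299
vertex 3.694 3.615 -0.155
endloop
endfacet
facet normal 0.775 0.561 -0.291
outer loop
vertex 4.609 3.303 0.347
vertex 4.32 3.39 -0.255
vertex 4.194 3.823 0.244
endloop
endfacet

endsolid


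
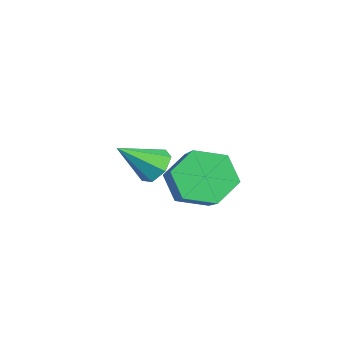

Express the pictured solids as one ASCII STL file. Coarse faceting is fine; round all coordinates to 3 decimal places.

solid 
facet normal -0.183 0.761 -0.622
outer loop
vertex -2.659 2.533 -2.336
vertex -3.196 2.655 -2.029
vertex -2.619 2.884 -1.918
endloop
endfacet
facet normal 0.976 -0.203 0.077
outer loop
vertex -2.659 2.533 -2.336
vertex -2.619 2.884 -1.918
vertex -2.944 1.605 -1.171
endloop
endfacet
facet normal -0.182 0.761 -0.623
outer loop
vertex -2.619 2.884 -1.918
vertex -3.196 2.655 -2.029
vertex -3.013 3.062 -1.585
endloop
endfacet
facet normal 0.687 0.229 0.690
outer loop
vertex -2.619 2.884 -1.918
vertex -3.013 3.062 -1.585
vertex -2.944 1.605 -1.171
endloop
endfacet
facet normal -0.180 0.761 -0.623
outer loop
vertex -3.013 3.062 -1.585
vertex -3.196 2.655 -2.029
vertex -3.545 2.935 -1.586
endloop
endfacet
facet normal -0.066 0.270 0.961
outer loop
vertex -3.013 3.062 -1.585
vertex -3.545 2.935 -1.586
vertex -2.944 1.605 -1.171
endloop
endfacet
facet normal -0.182 0.760 -0.624
outer loop
vertex -3.545 2.935 -1.586
vertex -3.196 2.655 -2.029
vertex -3.813 2.596 -1.921
endloop
endfacet
facet normal -0.719 -0.110 0.687
outer loop
vertex -3.545 2.935 -1.586
vertex -3.813 2.596 -1.921
vertex -2.944 1.605 -1.171
endloop
endfacet
facet normal -0.182 0.761 -0.622
outer loop
vertex -3.813 2.596 -1.921
vertex -3.196 2.655 -2.029
vertex -3.617 2.302 -2.338
endloop
endfacet
facet normal -0.777 -0.625 0.075
outer loop
vertex -3.813 2.596 -1.921
vertex -3.617 2.302 -2.338
vertex -2.944 1.605 -1.171
endloop
endfacet
facet normal -0.182 0.762 -0.622
outer loop
vertex -3.617 2.302 -2.338
vertex -3.196 2.655 -2.029
vertex -3.103 2.274 -2.523
endloop
endfacet
facet normal -0.198 -0.888 -0.416
outer loop
vertex -3.617 2.302 -2.338
vertex -3.103 2.274 -2.523
vertex -2.944 1.605 -1.171
endloop
endfacet
facet normal -0.182 0.762 -0.622
outer loop
vertex -3.103 2.274 -2.523
vertex -3.196 2.655 -2.029
vertex -2.659 2.533 -2.336
endloop
endfacet
facet normal 0.582 -0.699 -0.414
outer loop
vertex -3.103 2.274 -2.523
vertex -2.659 2.533 -2.336
vertex -2.944 1.605 -1.171
endloop
endfacet
facet normal -0.845 -0.078 -0.529
outer loop
vertex -0.827 3.91 -2.24
vertex -1.256 3.627 -1.514
vertex -1.22 4.497 -1.699
endloop
endfacet
facet normal 0.301 0.747 -0.592
outer loop
vertex -0.827 3.91 -2.24
vertex -1.22 4.497 -1.699
vertex 0.525 4.036 -1.393
endloop
endfacet
facet normal 0.301 0.748 -0.592
outer loop
vertex 0.525 4.036 -1.393
vertex -1.22 4.497 -1.699
vertex 0.131 4.623 -0.852
endloop
endfacet
facet normal 0.845 0.079 0.529
outer loop
vertex 0.525 4.036 -1.393
vertex 0.131 4.623 -0.852
vertex 0.096 3.753 -0.666
endloop
endfacet
facet normal -0.845 -0.077 -0.529
outer loop
vertex -1.22 4.497 -1.699
vertex -1.256 3.627 -1.514
vertex -1.649 4.214 -0.972
endloop
endfacet
facet normal -0.233 0.945 0.231
outer loop
vertex -1.22 4.497 -1.699
vertex -1.649 4.214 -0.972
vertex 0.131 4.623 -0.852
endloop
endfacet
facet normal -0.233 0.945 0.231
outer loop
vertex 0.131 4.623 -0.852
vertex -1.649 4.214 -0.972
vertex -0.298 4.34 -0.125
endloop
endfacet
facet normal 0.845 0.079 0.529
outer loop
vertex 0.131 4.623 -0.852
vertex -0.298 4.34 -0.125
vertex 0.096 3.753 -0.666
endloop
endfacet
facet normal -0.845 -0.077 -0.529
outer loop
vertex -1.649 4.214 -0.972
vertex -1.256 3.627 -1.514
vertex -1.685 3.344 -0.787
endloop
endfacet
facet normal -0.534 0.197 0.822
outer loop
vertex -1.649 4.214 -0.972
vertex -1.685 3.344 -0.787
vertex -0.298 4.34 -0.125
endloop
endfacet
facet normal -0.534 0.196 0.823
outer loop
vertex -0.298 4.34 -0.125
vertex -1.685 3.344 -0.787
vertex -0.333 3.47 0.06
endloop
endfacet
facet normal 0.845 0.079 0.530
outer loop
vertex -0.298 4.34 -0.125
vertex -0.333 3.47 0.06
vertex 0.096 3.753 -0.666
endloop
endfacet
facet normal -0.845 -0.079 -0.529
outer loop
vertex -1.685 3.344 -0.787
vertex -1.256 3.627 -1.514
vertex -1.291 2.757 -1.328
endloop
endfacet
facet normal -0.301 -0.748 0.592
outer loop
vertex -1.685 3.344 -0.787
vertex -1.291 2.757 -1.328
vertex -0.333 3.47 0.06
endloop
endfacet
facet normal -0.301 -0.747 0.592
outer loop
vertex -0.333 3.47 0.06
vertex -1.291 2.757 -1.328
vertex 0.06 2.883 -0.481
endloop
endfacet
facet normal 0.845 0.078 0.529
outer loop
vertex -0.333 3.47 0.06
vertex 0.06 2.883 -0.481
vertex 0.096 3.753 -0.666
endloop
endfacet
facet normal -0.845 -0.079 -0.529
outer loop
vertex -1.291 2.757 -1.328
vertex -1.256 3.627 -1.514
vertex -0.862 3.04 -2.055
endloop
endfacet
facet normal 0.233 -0.945 -0.231
outer loop
vertex -1.291 2.757 -1.328
vertex -0.862 3.04 -2.055
vertex 0.06 2.883 -0.481
endloop
endfacet
facet normal 0.233 -0.945 -0.231
outer loop
vertex 0.06 2.883 -0.481
vertex -0.862 3.04 -2.055
vertex 0.489 3.166 -1.208
endloop
endfacet
facet normal 0.845 0.077 0.529
outer loop
vertex 0.06 2.883 -0.481
vertex 0.489 3.166 -1.208
vertex 0.096 3.753 -0.666
endloop
endfacet
facet normal -0.845 -0.079 -0.530
outer loop
vertex -0.862 3.04 -2.055
vertex -1.256 3.627 -1.514
vertex -0.827 3.91 -2.24
endloop
endfacet
facet normal 0.534 -0.196 -0.822
outer loop
vertex -0.862 3.04 -2.055
vertex -0.827 3.91 -2.24
vertex 0.489 3.166 -1.208
endloop
endfacet
facet normal 0.534 -0.197 -0.822
outer loop
vertex 0.489 3.166 -1.208
vertex -0.827 3.91 -2.24
vertex 0.525 4.036 -1.393
endloop
endfacet
facet normal 0.845 0.077 0.529
outer loop
vertex 0.489 3.166 -1.208
vertex 0.525 4.036 -1.393
vertex 0.096 3.753 -0.666
endloop
endfacet

endsolid
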